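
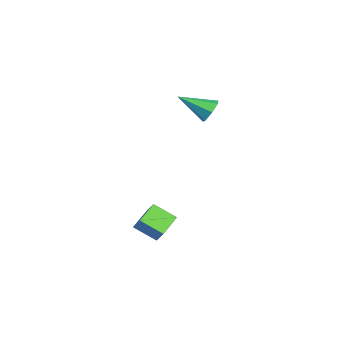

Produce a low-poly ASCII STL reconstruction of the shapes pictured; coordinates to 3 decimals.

solid 
facet normal 0.045 0.873 -0.485
outer loop
vertex 1.191 0.312 2.789
vertex 0.448 0.561 3.168
vertex 1.264 0.674 3.447
endloop
endfacet
facet normal 0.916 -0.385 0.110
outer loop
vertex 1.191 0.312 2.789
vertex 1.264 0.674 3.447
vertex 0.352 -1.281 4.192
endloop
endfacet
facet normal 0.045 0.873 -0.485
outer loop
vertex 1.264 0.674 3.447
vertex 0.448 0.561 3.168
vertex 0.723 0.951 3.895
endloop
endfacet
facet normal 0.637 -0.003 0.771
outer loop
vertex 1.264 0.674 3.447
vertex 0.723 0.951 3.895
vertex 0.352 -1.281 4.192
endloop
endfacet
facet normal 0.046 0.873 -0.486
outer loop
vertex 0.723 0.951 3.895
vertex 0.448 0.561 3.168
vertex -0.025 0.935 3.795
endloop
endfacet
facet normal -0.134 0.153 0.979
outer loop
vertex 0.723 0.951 3.895
vertex -0.025 0.935 3.795
vertex 0.352 -1.281 4.192
endloop
endfacet
facet normal 0.046 0.873 -0.486
outer loop
vertex -0.025 0.935 3.795
vertex 0.448 0.561 3.168
vertex -0.417 0.637 3.222
endloop
endfacet
facet normal -0.816 -0.036 0.577
outer loop
vertex -0.025 0.935 3.795
vertex -0.417 0.637 3.222
vertex 0.352 -1.281 4.192
endloop
endfacet
facet normal 0.046 0.873 -0.486
outer loop
vertex -0.417 0.637 3.222
vertex 0.448 0.561 3.168
vertex -0.157 0.282 2.609
endloop
endfacet
facet normal -0.895 -0.426 -0.133
outer loop
vertex -0.417 0.637 3.222
vertex -0.157 0.282 2.609
vertex 0.352 -1.281 4.192
endloop
endfacet
facet normal 0.046 0.873 -0.486
outer loop
vertex -0.157 0.282 2.609
vertex 0.448 0.561 3.168
vertex 0.558 0.137 2.416
endloop
endfacet
facet normal -0.313 -0.724 -0.615
outer loop
vertex -0.157 0.282 2.609
vertex 0.558 0.137 2.416
vertex 0.352 -1.281 4.192
endloop
endfacet
facet normal 0.045 0.873 -0.486
outer loop
vertex 0.558 0.137 2.416
vertex 0.448 0.561 3.168
vertex 1.191 0.312 2.789
endloop
endfacet
facet normal 0.494 -0.707 -0.507
outer loop
vertex 0.558 0.137 2.416
vertex 1.191 0.312 2.789
vertex 0.352 -1.281 4.192
endloop
endfacet
facet normal -0.389 -0.452 -0.803
outer loop
vertex 4.221 -3.363 -4.117
vertex 2.603 -2.776 -3.663
vertex 4.455 -2.061 -4.963
endloop
endfacet
facet normal 0.909 -0.329 -0.255
outer loop
vertex 4.797 -1.664 -4.257
vertex 4.221 -3.363 -4.117
vertex 4.455 -2.061 -4.963
endloop
endfacet
facet normal -0.389 -0.452 -0.803
outer loop
vertex 4.455 -2.061 -4.963
vertex 2.603 -2.776 -3.663
vertex 2.837 -1.475 -4.509
endloop
endfacet
facet normal 0.149 0.829 -0.539
outer loop
vertex 2.837 -1.475 -4.509
vertex 4.797 -1.664 -4.257
vertex 4.455 -2.061 -4.963
endloop
endfacet
facet normal -0.150 -0.829 0.539
outer loop
vertex 4.221 -3.363 -4.117
vertex 2.945 -2.379 -2.957
vertex 2.603 -2.776 -3.663
endloop
endfacet
facet normal 0.909 -0.329 -0.255
outer loop
vertex 4.563 -2.965 -3.411
vertex 4.221 -3.363 -4.117
vertex 4.797 -1.664 -4.257
endloop
endfacet
facet normal -0.149 -0.829 0.539
outer loop
vertex 4.563 -2.965 -3.411
vertex 2.945 -2.379 -2.957
vertex 4.221 -3.363 -4.117
endloop
endfacet
facet normal -0.909 0.329 0.255
outer loop
vertex 2.603 -2.776 -3.663
vertex 2.945 -2.379 -2.957
vertex 2.837 -1.475 -4.509
endloop
endfacet
facet normal 0.149 0.829 -0.539
outer loop
vertex 3.179 -1.077 -3.803
vertex 4.797 -1.664 -4.257
vertex 2.837 -1.475 -4.509
endloop
endfacet
facet normal -0.909 0.329 0.255
outer loop
vertex 2.837 -1.475 -4.509
vertex 2.945 -2.379 -2.957
vertex 3.179 -1.077 -3.803
endloop
endfacet
facet normal 0.389 0.452 0.803
outer loop
vertex 3.179 -1.077 -3.803
vertex 4.563 -2.965 -3.411
vertex 4.797 -1.664 -4.257
endloop
endfacet
facet normal 0.389 0.452 0.803
outer loop
vertex 2.945 -2.379 -2.957
vertex 4.563 -2.965 -3.411
vertex 3.179 -1.077 -3.803
endloop
endfacet

endsolid


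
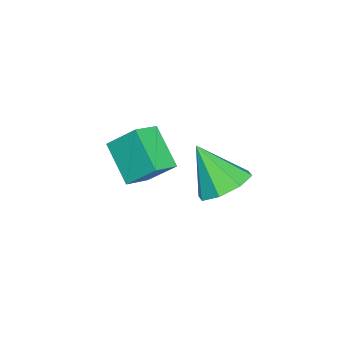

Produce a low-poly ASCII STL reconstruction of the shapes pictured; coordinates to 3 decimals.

solid 
facet normal 0.177 0.584 -0.792
outer loop
vertex -0.424 0.916 2.359
vertex -0.944 0.269 1.766
vertex -1.184 1.092 2.319
endloop
endfacet
facet normal 0.053 0.435 0.899
outer loop
vertex -0.424 0.916 2.359
vertex -1.184 1.092 2.319
vertex -1.276 -0.829 3.254
endloop
endfacet
facet normal 0.177 0.584 -0.792
outer loop
vertex -1.184 1.092 2.319
vertex -0.944 0.269 1.766
vertex -1.803 0.786 1.955
endloop
endfacet
facet normal -0.600 0.373 0.707
outer loop
vertex -1.184 1.092 2.319
vertex -1.803 0.786 1.955
vertex -1.276 -0.829 3.254
endloop
endfacet
facet normal 0.177 0.584 -0.792
outer loop
vertex -1.803 0.786 1.955
vertex -0.944 0.269 1.766
vertex -1.918 0.177 1.48
endloop
endfacet
facet normal -0.949 -0.061 0.309
outer loop
vertex -1.803 0.786 1.955
vertex -1.918 0.177 1.48
vertex -1.276 -0.829 3.254
endloop
endfacet
facet normal 0.177 0.585 -0.791
outer loop
vertex -1.918 0.177 1.48
vertex -0.944 0.269 1.766
vertex -1.463 -0.377 1.172
endloop
endfacet
facet normal -0.788 -0.613 -0.062
outer loop
vertex -1.918 0.177 1.48
vertex -1.463 -0.377 1.172
vertex -1.276 -0.829 3.254
endloop
endfacet
facet normal 0.177 0.585 -0.791
outer loop
vertex -1.463 -0.377 1.172
vertex -0.944 0.269 1.766
vertex -0.704 -0.553 1.212
endloop
endfacet
facet normal -0.212 -0.959 -0.189
outer loop
vertex -1.463 -0.377 1.172
vertex -0.704 -0.553 1.212
vertex -1.276 -0.829 3.254
endloop
endfacet
facet normal 0.177 0.585 -0.791
outer loop
vertex -0.704 -0.553 1.212
vertex -0.944 0.269 1.766
vertex -0.085 -0.247 1.577
endloop
endfacet
facet normal 0.442 -0.897 0.003
outer loop
vertex -0.704 -0.553 1.212
vertex -0.085 -0.247 1.577
vertex -1.276 -0.829 3.254
endloop
endfacet
facet normal 0.177 0.585 -0.792
outer loop
vertex -0.085 -0.247 1.577
vertex -0.944 0.269 1.766
vertex 0.031 0.361 2.052
endloop
endfacet
facet normal 0.790 -0.464 0.400
outer loop
vertex -0.085 -0.247 1.577
vertex 0.031 0.361 2.052
vertex -1.276 -0.829 3.254
endloop
endfacet
facet normal 0.177 0.584 -0.792
outer loop
vertex 0.031 0.361 2.052
vertex -0.944 0.269 1.766
vertex -0.424 0.916 2.359
endloop
endfacet
facet normal 0.629 0.089 0.772
outer loop
vertex 0.031 0.361 2.052
vertex -0.424 0.916 2.359
vertex -1.276 -0.829 3.254
endloop
endfacet
facet normal -0.835 0.391 -0.386
outer loop
vertex -3.593 -2.949 1.886
vertex -2.609 -1.906 0.814
vertex -3.606 -3.996 0.854
endloop
endfacet
facet normal -0.550 -0.583 0.598
outer loop
vertex -2.671 -4.434 1.286
vertex -3.593 -2.949 1.886
vertex -3.606 -3.996 0.854
endloop
endfacet
facet normal -0.836 0.391 -0.385
outer loop
vertex -3.606 -3.996 0.854
vertex -2.609 -1.906 0.814
vertex -2.623 -2.952 -0.218
endloop
endfacet
facet normal -0.009 -0.712 -0.702
outer loop
vertex -2.623 -2.952 -0.218
vertex -2.671 -4.434 1.286
vertex -3.606 -3.996 0.854
endloop
endfacet
facet normal 0.009 0.712 0.702
outer loop
vertex -3.593 -2.949 1.886
vertex -1.674 -2.344 1.246
vertex -2.609 -1.906 0.814
endloop
endfacet
facet normal -0.550 -0.583 0.598
outer loop
vertex -2.657 -3.388 2.318
vertex -3.593 -2.949 1.886
vertex -2.671 -4.434 1.286
endloop
endfacet
facet normal 0.010 0.712 0.702
outer loop
vertex -2.657 -3.388 2.318
vertex -1.674 -2.344 1.246
vertex -3.593 -2.949 1.886
endloop
endfacet
facet normal 0.550 0.583 -0.598
outer loop
vertex -2.609 -1.906 0.814
vertex -1.674 -2.344 1.246
vertex -2.623 -2.952 -0.218
endloop
endfacet
facet normal -0.010 -0.712 -0.702
outer loop
vertex -1.687 -3.391 0.214
vertex -2.671 -4.434 1.286
vertex -2.623 -2.952 -0.218
endloop
endfacet
facet normal 0.550 0.583 -0.598
outer loop
vertex -2.623 -2.952 -0.218
vertex -1.674 -2.344 1.246
vertex -1.687 -3.391 0.214
endloop
endfacet
facet normal 0.835 -0.392 0.386
outer loop
vertex -1.687 -3.391 0.214
vertex -2.657 -3.388 2.318
vertex -2.671 -4.434 1.286
endloop
endfacet
facet normal 0.836 -0.391 0.386
outer loop
vertex -1.674 -2.344 1.246
vertex -2.657 -3.388 2.318
vertex -1.687 -3.391 0.214
endloop
endfacet

endsolid


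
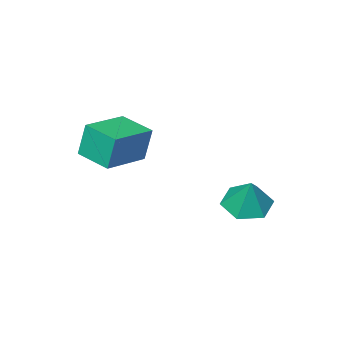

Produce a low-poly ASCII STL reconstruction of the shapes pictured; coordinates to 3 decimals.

solid 
facet normal -0.205 -0.387 -0.899
outer loop
vertex -1.86 1.719 -1.197
vertex -2.677 1.281 -0.822
vertex -2.735 2.203 -1.206
endloop
endfacet
facet normal 0.483 0.874 0.059
outer loop
vertex -1.86 1.719 -1.197
vertex -2.735 2.203 -1.206
vertex -2.363 1.879 0.562
endloop
endfacet
facet normal -0.204 -0.387 -0.899
outer loop
vertex -2.735 2.203 -1.206
vertex -2.677 1.281 -0.822
vertex -3.553 1.765 -0.832
endloop
endfacet
facet normal -0.370 0.897 0.242
outer loop
vertex -2.735 2.203 -1.206
vertex -3.553 1.765 -0.832
vertex -2.363 1.879 0.562
endloop
endfacet
facet normal -0.204 -0.388 -0.899
outer loop
vertex -3.553 1.765 -0.832
vertex -2.677 1.281 -0.822
vertex -3.494 0.843 -0.447
endloop
endfacet
facet normal -0.752 0.213 0.624
outer loop
vertex -3.553 1.765 -0.832
vertex -3.494 0.843 -0.447
vertex -2.363 1.879 0.562
endloop
endfacet
facet normal -0.205 -0.388 -0.899
outer loop
vertex -3.494 0.843 -0.447
vertex -2.677 1.281 -0.822
vertex -2.619 0.36 -0.438
endloop
endfacet
facet normal -0.281 -0.494 0.823
outer loop
vertex -3.494 0.843 -0.447
vertex -2.619 0.36 -0.438
vertex -2.363 1.879 0.562
endloop
endfacet
facet normal -0.204 -0.388 -0.899
outer loop
vertex -2.619 0.36 -0.438
vertex -2.677 1.281 -0.822
vertex -1.802 0.798 -0.812
endloop
endfacet
facet normal 0.570 -0.517 0.639
outer loop
vertex -2.619 0.36 -0.438
vertex -1.802 0.798 -0.812
vertex -2.363 1.879 0.562
endloop
endfacet
facet normal -0.204 -0.388 -0.899
outer loop
vertex -1.802 0.798 -0.812
vertex -2.677 1.281 -0.822
vertex -1.86 1.719 -1.197
endloop
endfacet
facet normal 0.952 0.167 0.257
outer loop
vertex -1.802 0.798 -0.812
vertex -1.86 1.719 -1.197
vertex -2.363 1.879 0.562
endloop
endfacet
facet normal -0.973 -0.189 -0.132
outer loop
vertex -0.741 -3.722 2.227
vertex -1.004 -2.211 2.0
vertex -0.503 -3.904 0.737
endloop
endfacet
facet normal 0.170 -0.975 0.146
outer loop
vertex 1.424 -3.529 1.0
vertex -0.741 -3.722 2.227
vertex -0.503 -3.904 0.737
endloop
endfacet
facet normal -0.973 -0.189 -0.133
outer loop
vertex -0.503 -3.904 0.737
vertex -1.004 -2.211 2.0
vertex -0.765 -2.393 0.51
endloop
endfacet
facet normal 0.157 -0.120 -0.980
outer loop
vertex -0.765 -2.393 0.51
vertex 1.424 -3.529 1.0
vertex -0.503 -3.904 0.737
endloop
endfacet
facet normal -0.157 0.120 0.980
outer loop
vertex -0.741 -3.722 2.227
vertex 0.923 -1.836 2.263
vertex -1.004 -2.211 2.0
endloop
endfacet
facet normal 0.170 -0.975 0.146
outer loop
vertex 1.185 -3.347 2.49
vertex -0.741 -3.722 2.227
vertex 1.424 -3.529 1.0
endloop
endfacet
facet normal -0.157 0.120 0.980
outer loop
vertex 1.185 -3.347 2.49
vertex 0.923 -1.836 2.263
vertex -0.741 -3.722 2.227
endloop
endfacet
facet normal -0.170 0.975 -0.146
outer loop
vertex -1.004 -2.211 2.0
vertex 0.923 -1.836 2.263
vertex -0.765 -2.393 0.51
endloop
endfacet
facet normal 0.157 -0.120 -0.980
outer loop
vertex 1.161 -2.018 0.773
vertex 1.424 -3.529 1.0
vertex -0.765 -2.393 0.51
endloop
endfacet
facet normal -0.170 0.975 -0.146
outer loop
vertex -0.765 -2.393 0.51
vertex 0.923 -1.836 2.263
vertex 1.161 -2.018 0.773
endloop
endfacet
facet normal 0.973 0.189 0.133
outer loop
vertex 1.161 -2.018 0.773
vertex 1.185 -3.347 2.49
vertex 1.424 -3.529 1.0
endloop
endfacet
facet normal 0.973 0.189 0.132
outer loop
vertex 0.923 -1.836 2.263
vertex 1.185 -3.347 2.49
vertex 1.161 -2.018 0.773
endloop
endfacet

endsolid


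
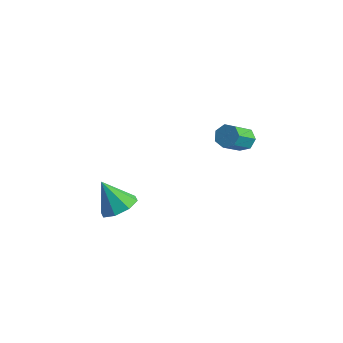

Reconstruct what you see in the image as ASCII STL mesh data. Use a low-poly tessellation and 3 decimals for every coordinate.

solid 
facet normal 0.047 0.772 -0.634
outer loop
vertex 3.976 2.823 3.261
vertex 3.396 3.043 3.486
vertex 4.003 3.185 3.704
endloop
endfacet
facet normal 0.998 -0.066 -0.007
outer loop
vertex 3.976 2.823 3.261
vertex 4.003 3.185 3.704
vertex 3.904 1.617 4.248
endloop
endfacet
facet normal 0.998 -0.065 -0.006
outer loop
vertex 3.904 1.617 4.248
vertex 4.003 3.185 3.704
vertex 3.93 1.979 4.691
endloop
endfacet
facet normal -0.046 -0.772 0.634
outer loop
vertex 3.904 1.617 4.248
vertex 3.93 1.979 4.691
vertex 3.324 1.837 4.474
endloop
endfacet
facet normal 0.046 0.774 -0.632
outer loop
vertex 4.003 3.185 3.704
vertex 3.396 3.043 3.486
vertex 3.573 3.439 3.984
endloop
endfacet
facet normal 0.659 0.452 0.601
outer loop
vertex 4.003 3.185 3.704
vertex 3.573 3.439 3.984
vertex 3.93 1.979 4.691
endloop
endfacet
facet normal 0.659 0.452 0.601
outer loop
vertex 3.93 1.979 4.691
vertex 3.573 3.439 3.984
vertex 3.5 2.234 4.971
endloop
endfacet
facet normal -0.046 -0.773 0.633
outer loop
vertex 3.93 1.979 4.691
vertex 3.5 2.234 4.971
vertex 3.324 1.837 4.474
endloop
endfacet
facet normal 0.046 0.774 -0.632
outer loop
vertex 3.573 3.439 3.984
vertex 3.396 3.043 3.486
vertex 3.01 3.395 3.889
endloop
endfacet
facet normal -0.177 0.630 0.756
outer loop
vertex 3.573 3.439 3.984
vertex 3.01 3.395 3.889
vertex 3.5 2.234 4.971
endloop
endfacet
facet normal -0.177 0.630 0.756
outer loop
vertex 3.5 2.234 4.971
vertex 3.01 3.395 3.889
vertex 2.937 2.19 4.876
endloop
endfacet
facet normal -0.047 -0.772 0.633
outer loop
vertex 3.5 2.234 4.971
vertex 2.937 2.19 4.876
vertex 3.324 1.837 4.474
endloop
endfacet
facet normal 0.046 0.774 -0.632
outer loop
vertex 3.01 3.395 3.889
vertex 3.396 3.043 3.486
vertex 2.738 3.086 3.491
endloop
endfacet
facet normal -0.879 0.333 0.342
outer loop
vertex 3.01 3.395 3.889
vertex 2.738 3.086 3.491
vertex 2.937 2.19 4.876
endloop
endfacet
facet normal -0.879 0.333 0.342
outer loop
vertex 2.937 2.19 4.876
vertex 2.738 3.086 3.491
vertex 2.665 1.88 4.478
endloop
endfacet
facet normal -0.047 -0.772 0.633
outer loop
vertex 2.937 2.19 4.876
vertex 2.665 1.88 4.478
vertex 3.324 1.837 4.474
endloop
endfacet
facet normal 0.046 0.773 -0.633
outer loop
vertex 2.738 3.086 3.491
vertex 3.396 3.043 3.486
vertex 2.962 2.744 3.09
endloop
endfacet
facet normal -0.919 -0.215 -0.330
outer loop
vertex 2.738 3.086 3.491
vertex 2.962 2.744 3.09
vertex 2.665 1.88 4.478
endloop
endfacet
facet normal -0.919 -0.215 -0.330
outer loop
vertex 2.665 1.88 4.478
vertex 2.962 2.744 3.09
vertex 2.889 1.538 4.077
endloop
endfacet
facet normal -0.047 -0.773 0.633
outer loop
vertex 2.665 1.88 4.478
vertex 2.889 1.538 4.077
vertex 3.324 1.837 4.474
endloop
endfacet
facet normal 0.046 0.773 -0.633
outer loop
vertex 2.962 2.744 3.09
vertex 3.396 3.043 3.486
vertex 3.513 2.627 2.987
endloop
endfacet
facet normal -0.268 -0.600 -0.753
outer loop
vertex 2.962 2.744 3.09
vertex 3.513 2.627 2.987
vertex 2.889 1.538 4.077
endloop
endfacet
facet normal -0.268 -0.600 -0.753
outer loop
vertex 2.889 1.538 4.077
vertex 3.513 2.627 2.987
vertex 3.44 1.421 3.974
endloop
endfacet
facet normal -0.046 -0.773 0.633
outer loop
vertex 2.889 1.538 4.077
vertex 3.44 1.421 3.974
vertex 3.324 1.837 4.474
endloop
endfacet
facet normal 0.048 0.773 -0.633
outer loop
vertex 3.513 2.627 2.987
vertex 3.396 3.043 3.486
vertex 3.976 2.823 3.261
endloop
endfacet
facet normal 0.586 -0.534 -0.609
outer loop
vertex 3.513 2.627 2.987
vertex 3.976 2.823 3.261
vertex 3.44 1.421 3.974
endloop
endfacet
facet normal 0.586 -0.534 -0.610
outer loop
vertex 3.44 1.421 3.974
vertex 3.976 2.823 3.261
vertex 3.904 1.617 4.248
endloop
endfacet
facet normal -0.047 -0.773 0.632
outer loop
vertex 3.44 1.421 3.974
vertex 3.904 1.617 4.248
vertex 3.324 1.837 4.474
endloop
endfacet
facet normal 0.535 0.093 -0.840
outer loop
vertex 1.942 -3.518 2.181
vertex 1.149 -3.263 1.704
vertex 1.83 -2.791 2.19
endloop
endfacet
facet normal 0.486 0.064 0.872
outer loop
vertex 1.942 -3.518 2.181
vertex 1.83 -2.791 2.19
vertex 0.251 -3.417 3.116
endloop
endfacet
facet normal 0.535 0.093 -0.840
outer loop
vertex 1.83 -2.791 2.19
vertex 1.149 -3.263 1.704
vertex 1.319 -2.341 1.914
endloop
endfacet
facet normal 0.175 0.651 0.738
outer loop
vertex 1.83 -2.791 2.19
vertex 1.319 -2.341 1.914
vertex 0.251 -3.417 3.116
endloop
endfacet
facet normal 0.535 0.092 -0.839
outer loop
vertex 1.319 -2.341 1.914
vertex 1.149 -3.263 1.704
vertex 0.709 -2.431 1.515
endloop
endfacet
facet normal -0.385 0.831 0.402
outer loop
vertex 1.319 -2.341 1.914
vertex 0.709 -2.431 1.515
vertex 0.251 -3.417 3.116
endloop
endfacet
facet normal 0.535 0.092 -0.840
outer loop
vertex 0.709 -2.431 1.515
vertex 1.149 -3.263 1.704
vertex 0.356 -3.008 1.227
endloop
endfacet
facet normal -0.865 0.499 0.060
outer loop
vertex 0.709 -2.431 1.515
vertex 0.356 -3.008 1.227
vertex 0.251 -3.417 3.116
endloop
endfacet
facet normal 0.535 0.092 -0.840
outer loop
vertex 0.356 -3.008 1.227
vertex 1.149 -3.263 1.704
vertex 0.468 -3.734 1.219
endloop
endfacet
facet normal -0.985 -0.151 -0.087
outer loop
vertex 0.356 -3.008 1.227
vertex 0.468 -3.734 1.219
vertex 0.251 -3.417 3.116
endloop
endfacet
facet normal 0.535 0.092 -0.840
outer loop
vertex 0.468 -3.734 1.219
vertex 1.149 -3.263 1.704
vertex 0.979 -4.184 1.495
endloop
endfacet
facet normal -0.674 -0.737 0.046
outer loop
vertex 0.468 -3.734 1.219
vertex 0.979 -4.184 1.495
vertex 0.251 -3.417 3.116
endloop
endfacet
facet normal 0.535 0.092 -0.840
outer loop
vertex 0.979 -4.184 1.495
vertex 1.149 -3.263 1.704
vertex 1.59 -4.094 1.894
endloop
endfacet
facet normal -0.115 -0.917 0.382
outer loop
vertex 0.979 -4.184 1.495
vertex 1.59 -4.094 1.894
vertex 0.251 -3.417 3.116
endloop
endfacet
facet normal 0.535 0.092 -0.840
outer loop
vertex 1.59 -4.094 1.894
vertex 1.149 -3.263 1.704
vertex 1.942 -3.518 2.181
endloop
endfacet
facet normal 0.366 -0.584 0.724
outer loop
vertex 1.59 -4.094 1.894
vertex 1.942 -3.518 2.181
vertex 0.251 -3.417 3.116
endloop
endfacet

endsolid


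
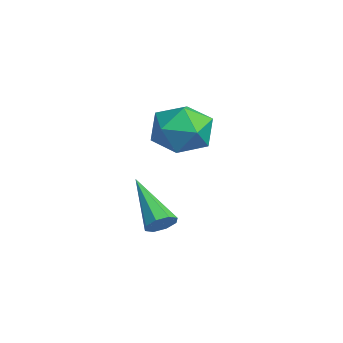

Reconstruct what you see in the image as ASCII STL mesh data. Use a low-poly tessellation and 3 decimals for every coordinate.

solid 
facet normal 0.756 0.227 -0.614
outer loop
vertex 2.175 2.612 -0.253
vertex 1.87 2.426 -0.697
vertex 1.934 2.927 -0.433
endloop
endfacet
facet normal 0.163 0.580 0.798
outer loop
vertex 2.175 2.612 -0.253
vertex 1.934 2.927 -0.433
vertex 0.23 1.934 0.637
endloop
endfacet
facet normal 0.756 0.227 -0.614
outer loop
vertex 1.934 2.927 -0.433
vertex 1.87 2.426 -0.697
vertex 1.655 2.949 -0.768
endloop
endfacet
facet normal -0.317 0.892 0.323
outer loop
vertex 1.934 2.927 -0.433
vertex 1.655 2.949 -0.768
vertex 0.23 1.934 0.637
endloop
endfacet
facet normal 0.755 0.227 -0.615
outer loop
vertex 1.655 2.949 -0.768
vertex 1.87 2.426 -0.697
vertex 1.502 2.665 -1.061
endloop
endfacet
facet normal -0.716 0.650 -0.256
outer loop
vertex 1.655 2.949 -0.768
vertex 1.502 2.665 -1.061
vertex 0.23 1.934 0.637
endloop
endfacet
facet normal 0.755 0.226 -0.615
outer loop
vertex 1.502 2.665 -1.061
vertex 1.87 2.426 -0.697
vertex 1.564 2.24 -1.141
endloop
endfacet
facet normal -0.800 -0.004 -0.601
outer loop
vertex 1.502 2.665 -1.061
vertex 1.564 2.24 -1.141
vertex 0.23 1.934 0.637
endloop
endfacet
facet normal 0.754 0.228 -0.615
outer loop
vertex 1.564 2.24 -1.141
vertex 1.87 2.426 -0.697
vertex 1.806 1.925 -0.961
endloop
endfacet
facet normal -0.518 -0.688 -0.507
outer loop
vertex 1.564 2.24 -1.141
vertex 1.806 1.925 -0.961
vertex 0.23 1.934 0.637
endloop
endfacet
facet normal 0.756 0.227 -0.614
outer loop
vertex 1.806 1.925 -0.961
vertex 1.87 2.426 -0.697
vertex 2.085 1.903 -0.626
endloop
endfacet
facet normal -0.039 -0.999 -0.033
outer loop
vertex 1.806 1.925 -0.961
vertex 2.085 1.903 -0.626
vertex 0.23 1.934 0.637
endloop
endfacet
facet normal 0.755 0.227 -0.615
outer loop
vertex 2.085 1.903 -0.626
vertex 1.87 2.426 -0.697
vertex 2.238 2.187 -0.333
endloop
endfacet
facet normal 0.359 -0.757 0.546
outer loop
vertex 2.085 1.903 -0.626
vertex 2.238 2.187 -0.333
vertex 0.23 1.934 0.637
endloop
endfacet
facet normal 0.755 0.228 -0.614
outer loop
vertex 2.238 2.187 -0.333
vertex 1.87 2.426 -0.697
vertex 2.175 2.612 -0.253
endloop
endfacet
facet normal 0.443 -0.102 0.891
outer loop
vertex 2.238 2.187 -0.333
vertex 2.175 2.612 -0.253
vertex 0.23 1.934 0.637
endloop
endfacet
facet normal -0.108 0.502 0.858
outer loop
vertex 1.342 4.167 3.508
vertex 0.454 3.543 3.761
vertex 1.471 3.219 4.079
endloop
endfacet
facet normal 0.578 0.477 0.662
outer loop
vertex 1.342 4.167 3.508
vertex 1.471 3.219 4.079
vertex 2.187 3.481 3.265
endloop
endfacet
facet normal 0.633 0.774 0.015
outer loop
vertex 1.342 4.167 3.508
vertex 2.187 3.481 3.265
vertex 1.611 3.968 2.444
endloop
endfacet
facet normal -0.019 0.982 -0.188
outer loop
vertex 1.342 4.167 3.508
vertex 1.611 3.968 2.444
vertex 0.54 4.006 2.751
endloop
endfacet
facet normal -0.477 0.814 0.332
outer loop
vertex 1.342 4.167 3.508
vertex 0.54 4.006 2.751
vertex 0.454 3.543 3.761
endloop
endfacet
facet normal 0.767 -0.208 0.607
outer loop
vertex 2.187 3.481 3.265
vertex 1.471 3.219 4.079
vertex 1.82 2.434 3.369
endloop
endfacet
facet normal -0.342 -0.168 0.924
outer loop
vertex 1.471 3.219 4.079
vertex 0.454 3.543 3.761
vertex 0.749 2.472 3.676
endloop
endfacet
facet normal -0.939 0.336 0.074
outer loop
vertex 0.454 3.543 3.761
vertex 0.54 4.006 2.751
vertex 0.173 2.959 2.855
endloop
endfacet
facet normal -0.199 0.607 -0.769
outer loop
vertex 0.54 4.006 2.751
vertex 1.611 3.968 2.444
vertex 0.889 3.221 2.041
endloop
endfacet
facet normal 0.856 0.271 -0.440
outer loop
vertex 1.611 3.968 2.444
vertex 2.187 3.481 3.265
vertex 1.906 2.897 2.359
endloop
endfacet
facet normal 0.019 -0.982 0.188
outer loop
vertex 1.018 2.273 2.612
vertex 1.82 2.434 3.369
vertex 0.749 2.472 3.676
endloop
endfacet
facet normal -0.633 -0.774 -0.015
outer loop
vertex 1.018 2.273 2.612
vertex 0.749 2.472 3.676
vertex 0.173 2.959 2.855
endloop
endfacet
facet normal -0.578 -0.477 -0.662
outer loop
vertex 1.018 2.273 2.612
vertex 0.173 2.959 2.855
vertex 0.889 3.221 2.041
endloop
endfacet
facet normal 0.108 -0.502 -0.858
outer loop
vertex 1.018 2.273 2.612
vertex 0.889 3.221 2.041
vertex 1.906 2.897 2.359
endloop
endfacet
facet normal 0.477 -0.814 -0.332
outer loop
vertex 1.018 2.273 2.612
vertex 1.906 2.897 2.359
vertex 1.82 2.434 3.369
endloop
endfacet
facet normal 0.199 -0.607 0.769
outer loop
vertex 0.749 2.472 3.676
vertex 1.82 2.434 3.369
vertex 1.471 3.219 4.079
endloop
endfacet
facet normal -0.856 -0.271 0.440
outer loop
vertex 0.173 2.959 2.855
vertex 0.749 2.472 3.676
vertex 0.454 3.543 3.761
endloop
endfacet
facet normal -0.767 0.208 -0.607
outer loop
vertex 0.889 3.221 2.041
vertex 0.173 2.959 2.855
vertex 0.54 4.006 2.751
endloop
endfacet
facet normal 0.342 0.168 -0.924
outer loop
vertex 1.906 2.897 2.359
vertex 0.889 3.221 2.041
vertex 1.611 3.968 2.444
endloop
endfacet
facet normal 0.939 -0.336 -0.074
outer loop
vertex 1.82 2.434 3.369
vertex 1.906 2.897 2.359
vertex 2.187 3.481 3.265
endloop
endfacet

endsolid


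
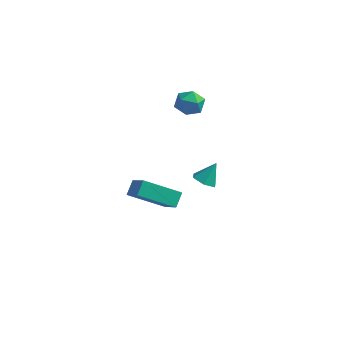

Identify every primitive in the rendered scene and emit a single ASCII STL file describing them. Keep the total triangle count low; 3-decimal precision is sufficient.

solid 
facet normal -0.330 0.854 -0.403
outer loop
vertex -3.654 3.848 2.299
vertex -4.438 3.614 2.445
vertex -4.02 4.046 3.018
endloop
endfacet
facet normal 0.311 0.945 -0.102
outer loop
vertex -3.654 3.848 2.299
vertex -4.02 4.046 3.018
vertex -3.231 3.786 3.011
endloop
endfacet
facet normal 0.766 0.492 -0.412
outer loop
vertex -3.654 3.848 2.299
vertex -3.231 3.786 3.011
vertex -3.161 3.193 2.433
endloop
endfacet
facet normal 0.407 0.121 -0.905
outer loop
vertex -3.654 3.848 2.299
vertex -3.161 3.193 2.433
vertex -3.907 3.087 2.083
endloop
endfacet
facet normal -0.270 0.345 -0.899
outer loop
vertex -3.654 3.848 2.299
vertex -3.907 3.087 2.083
vertex -4.438 3.614 2.445
endloop
endfacet
facet normal 0.258 0.767 0.587
outer loop
vertex -3.231 3.786 3.011
vertex -4.02 4.046 3.018
vertex -3.753 3.513 3.597
endloop
endfacet
facet normal -0.778 0.620 0.101
outer loop
vertex -4.02 4.046 3.018
vertex -4.438 3.614 2.445
vertex -4.499 3.407 3.247
endloop
endfacet
facet normal -0.682 -0.204 -0.702
outer loop
vertex -4.438 3.614 2.445
vertex -3.907 3.087 2.083
vertex -4.429 2.814 2.669
endloop
endfacet
facet normal 0.415 -0.566 -0.712
outer loop
vertex -3.907 3.087 2.083
vertex -3.161 3.193 2.433
vertex -3.64 2.554 2.662
endloop
endfacet
facet normal 0.996 0.035 0.085
outer loop
vertex -3.161 3.193 2.433
vertex -3.231 3.786 3.011
vertex -3.222 2.986 3.235
endloop
endfacet
facet normal -0.407 -0.121 0.905
outer loop
vertex -4.006 2.752 3.381
vertex -3.753 3.513 3.597
vertex -4.499 3.407 3.247
endloop
endfacet
facet normal -0.766 -0.492 0.412
outer loop
vertex -4.006 2.752 3.381
vertex -4.499 3.407 3.247
vertex -4.429 2.814 2.669
endloop
endfacet
facet normal -0.311 -0.945 0.102
outer loop
vertex -4.006 2.752 3.381
vertex -4.429 2.814 2.669
vertex -3.64 2.554 2.662
endloop
endfacet
facet normal 0.330 -0.854 0.403
outer loop
vertex -4.006 2.752 3.381
vertex -3.64 2.554 2.662
vertex -3.222 2.986 3.235
endloop
endfacet
facet normal 0.270 -0.345 0.899
outer loop
vertex -4.006 2.752 3.381
vertex -3.222 2.986 3.235
vertex -3.753 3.513 3.597
endloop
endfacet
facet normal -0.415 0.566 0.712
outer loop
vertex -4.499 3.407 3.247
vertex -3.753 3.513 3.597
vertex -4.02 4.046 3.018
endloop
endfacet
facet normal -0.996 -0.035 -0.085
outer loop
vertex -4.429 2.814 2.669
vertex -4.499 3.407 3.247
vertex -4.438 3.614 2.445
endloop
endfacet
facet normal -0.258 -0.767 -0.587
outer loop
vertex -3.64 2.554 2.662
vertex -4.429 2.814 2.669
vertex -3.907 3.087 2.083
endloop
endfacet
facet normal 0.778 -0.620 -0.101
outer loop
vertex -3.222 2.986 3.235
vertex -3.64 2.554 2.662
vertex -3.161 3.193 2.433
endloop
endfacet
facet normal 0.682 0.204 0.702
outer loop
vertex -3.753 3.513 3.597
vertex -3.222 2.986 3.235
vertex -3.231 3.786 3.011
endloop
endfacet
facet normal -0.281 -0.484 -0.829
outer loop
vertex -1.786 2.087 -1.905
vertex -2.454 2.25 -1.774
vertex -2.059 2.68 -2.159
endloop
endfacet
facet normal 0.911 0.411 -0.019
outer loop
vertex -1.786 2.087 -1.905
vertex -2.059 2.68 -2.159
vertex -2.106 2.85 -0.746
endloop
endfacet
facet normal -0.280 -0.485 -0.829
outer loop
vertex -2.059 2.68 -2.159
vertex -2.454 2.25 -1.774
vertex -2.727 2.842 -2.028
endloop
endfacet
facet normal 0.214 0.971 -0.110
outer loop
vertex -2.059 2.68 -2.159
vertex -2.727 2.842 -2.028
vertex -2.106 2.85 -0.746
endloop
endfacet
facet normal -0.281 -0.485 -0.828
outer loop
vertex -2.727 2.842 -2.028
vertex -2.454 2.25 -1.774
vertex -3.122 2.412 -1.642
endloop
endfacet
facet normal -0.574 0.772 0.273
outer loop
vertex -2.727 2.842 -2.028
vertex -3.122 2.412 -1.642
vertex -2.106 2.85 -0.746
endloop
endfacet
facet normal -0.281 -0.485 -0.828
outer loop
vertex -3.122 2.412 -1.642
vertex -2.454 2.25 -1.774
vertex -2.85 1.82 -1.388
endloop
endfacet
facet normal -0.665 0.015 0.747
outer loop
vertex -3.122 2.412 -1.642
vertex -2.85 1.82 -1.388
vertex -2.106 2.85 -0.746
endloop
endfacet
facet normal -0.282 -0.484 -0.828
outer loop
vertex -2.85 1.82 -1.388
vertex -2.454 2.25 -1.774
vertex -2.182 1.657 -1.52
endloop
endfacet
facet normal 0.032 -0.545 0.838
outer loop
vertex -2.85 1.82 -1.388
vertex -2.182 1.657 -1.52
vertex -2.106 2.85 -0.746
endloop
endfacet
facet normal -0.281 -0.484 -0.829
outer loop
vertex -2.182 1.657 -1.52
vertex -2.454 2.25 -1.774
vertex -1.786 2.087 -1.905
endloop
endfacet
facet normal 0.820 -0.348 0.455
outer loop
vertex -2.182 1.657 -1.52
vertex -1.786 2.087 -1.905
vertex -2.106 2.85 -0.746
endloop
endfacet
facet normal -0.762 -0.444 0.471
outer loop
vertex -2.771 -3.258 2.226
vertex -3.733 -2.555 1.331
vertex -2.733 -3.913 1.67
endloop
endfacet
facet normal 0.645 -0.472 0.601
outer loop
vertex -1.207 -3.025 0.729
vertex -2.771 -3.258 2.226
vertex -2.733 -3.913 1.67
endloop
endfacet
facet normal -0.763 -0.444 0.470
outer loop
vertex -2.733 -3.913 1.67
vertex -3.733 -2.555 1.331
vertex -3.694 -3.21 0.775
endloop
endfacet
facet normal 0.045 -0.762 -0.646
outer loop
vertex -3.694 -3.21 0.775
vertex -1.207 -3.025 0.729
vertex -2.733 -3.913 1.67
endloop
endfacet
facet normal -0.045 0.762 0.646
outer loop
vertex -2.771 -3.258 2.226
vertex -2.207 -1.667 0.39
vertex -3.733 -2.555 1.331
endloop
endfacet
facet normal 0.645 -0.472 0.601
outer loop
vertex -1.246 -2.37 1.285
vertex -2.771 -3.258 2.226
vertex -1.207 -3.025 0.729
endloop
endfacet
facet normal -0.045 0.762 0.646
outer loop
vertex -1.246 -2.37 1.285
vertex -2.207 -1.667 0.39
vertex -2.771 -3.258 2.226
endloop
endfacet
facet normal -0.645 0.472 -0.601
outer loop
vertex -3.733 -2.555 1.331
vertex -2.207 -1.667 0.39
vertex -3.694 -3.21 0.775
endloop
endfacet
facet normal 0.045 -0.762 -0.646
outer loop
vertex -2.169 -2.322 -0.166
vertex -1.207 -3.025 0.729
vertex -3.694 -3.21 0.775
endloop
endfacet
facet normal -0.645 0.472 -0.600
outer loop
vertex -3.694 -3.21 0.775
vertex -2.207 -1.667 0.39
vertex -2.169 -2.322 -0.166
endloop
endfacet
facet normal 0.762 0.445 -0.470
outer loop
vertex -2.169 -2.322 -0.166
vertex -1.246 -2.37 1.285
vertex -1.207 -3.025 0.729
endloop
endfacet
facet normal 0.763 0.444 -0.471
outer loop
vertex -2.207 -1.667 0.39
vertex -1.246 -2.37 1.285
vertex -2.169 -2.322 -0.166
endloop
endfacet

endsolid


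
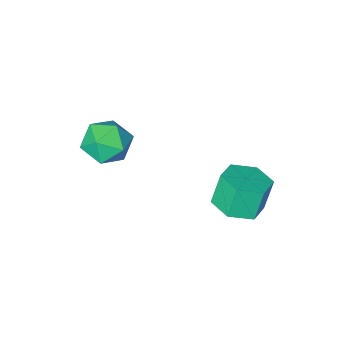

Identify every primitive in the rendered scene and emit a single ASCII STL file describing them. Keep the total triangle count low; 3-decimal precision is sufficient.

solid 
facet normal -0.621 0.565 0.544
outer loop
vertex 3.769 0.893 -2.697
vertex 2.991 0.232 -2.899
vertex 3.593 0.088 -2.062
endloop
endfacet
facet normal 0.047 0.612 0.789
outer loop
vertex 3.769 0.893 -2.697
vertex 3.593 0.088 -2.062
vertex 4.569 0.344 -2.319
endloop
endfacet
facet normal 0.461 0.849 0.258
outer loop
vertex 3.769 0.893 -2.697
vertex 4.569 0.344 -2.319
vertex 4.57 0.646 -3.315
endloop
endfacet
facet normal 0.049 0.948 -0.316
outer loop
vertex 3.769 0.893 -2.697
vertex 4.57 0.646 -3.315
vertex 3.595 0.577 -3.673
endloop
endfacet
facet normal -0.620 0.772 -0.140
outer loop
vertex 3.769 0.893 -2.697
vertex 3.595 0.577 -3.673
vertex 2.991 0.232 -2.899
endloop
endfacet
facet normal 0.265 -0.044 0.963
outer loop
vertex 4.569 0.344 -2.319
vertex 3.593 0.088 -2.062
vertex 4.285 -0.657 -2.287
endloop
endfacet
facet normal -0.816 -0.122 0.566
outer loop
vertex 3.593 0.088 -2.062
vertex 2.991 0.232 -2.899
vertex 3.31 -0.726 -2.645
endloop
endfacet
facet normal -0.814 0.214 -0.540
outer loop
vertex 2.991 0.232 -2.899
vertex 3.595 0.577 -3.673
vertex 3.311 -0.424 -3.641
endloop
endfacet
facet normal 0.268 0.498 -0.825
outer loop
vertex 3.595 0.577 -3.673
vertex 4.57 0.646 -3.315
vertex 4.287 -0.168 -3.898
endloop
endfacet
facet normal 0.935 0.339 0.104
outer loop
vertex 4.57 0.646 -3.315
vertex 4.569 0.344 -2.319
vertex 4.889 -0.312 -3.061
endloop
endfacet
facet normal -0.049 -0.948 0.316
outer loop
vertex 4.111 -0.973 -3.263
vertex 4.285 -0.657 -2.287
vertex 3.31 -0.726 -2.645
endloop
endfacet
facet normal -0.461 -0.849 -0.258
outer loop
vertex 4.111 -0.973 -3.263
vertex 3.31 -0.726 -2.645
vertex 3.311 -0.424 -3.641
endloop
endfacet
facet normal -0.047 -0.612 -0.789
outer loop
vertex 4.111 -0.973 -3.263
vertex 3.311 -0.424 -3.641
vertex 4.287 -0.168 -3.898
endloop
endfacet
facet normal 0.621 -0.565 -0.544
outer loop
vertex 4.111 -0.973 -3.263
vertex 4.287 -0.168 -3.898
vertex 4.889 -0.312 -3.061
endloop
endfacet
facet normal 0.620 -0.772 0.140
outer loop
vertex 4.111 -0.973 -3.263
vertex 4.889 -0.312 -3.061
vertex 4.285 -0.657 -2.287
endloop
endfacet
facet normal -0.268 -0.498 0.825
outer loop
vertex 3.31 -0.726 -2.645
vertex 4.285 -0.657 -2.287
vertex 3.593 0.088 -2.062
endloop
endfacet
facet normal -0.935 -0.339 -0.104
outer loop
vertex 3.311 -0.424 -3.641
vertex 3.31 -0.726 -2.645
vertex 2.991 0.232 -2.899
endloop
endfacet
facet normal -0.265 0.044 -0.963
outer loop
vertex 4.287 -0.168 -3.898
vertex 3.311 -0.424 -3.641
vertex 3.595 0.577 -3.673
endloop
endfacet
facet normal 0.816 0.122 -0.566
outer loop
vertex 4.889 -0.312 -3.061
vertex 4.287 -0.168 -3.898
vertex 4.57 0.646 -3.315
endloop
endfacet
facet normal 0.814 -0.214 0.540
outer loop
vertex 4.285 -0.657 -2.287
vertex 4.889 -0.312 -3.061
vertex 4.569 0.344 -2.319
endloop
endfacet
facet normal 0.311 0.058 -0.949
outer loop
vertex 1.76 3.586 -4.388
vertex 0.913 4.01 -4.64
vertex 1.672 4.561 -4.357
endloop
endfacet
facet normal 0.946 0.075 0.315
outer loop
vertex 1.76 3.586 -4.388
vertex 1.672 4.561 -4.357
vertex 1.334 3.507 -3.088
endloop
endfacet
facet normal 0.946 0.076 0.315
outer loop
vertex 1.334 3.507 -3.088
vertex 1.672 4.561 -4.357
vertex 1.246 4.482 -3.058
endloop
endfacet
facet normal -0.311 -0.057 0.949
outer loop
vertex 1.334 3.507 -3.088
vertex 1.246 4.482 -3.058
vertex 0.487 3.93 -3.34
endloop
endfacet
facet normal 0.311 0.058 -0.949
outer loop
vertex 1.672 4.561 -4.357
vertex 0.913 4.01 -4.64
vertex 0.825 4.985 -4.609
endloop
endfacet
facet normal 0.396 0.900 0.184
outer loop
vertex 1.672 4.561 -4.357
vertex 0.825 4.985 -4.609
vertex 1.246 4.482 -3.058
endloop
endfacet
facet normal 0.396 0.900 0.184
outer loop
vertex 1.246 4.482 -3.058
vertex 0.825 4.985 -4.609
vertex 0.399 4.906 -3.31
endloop
endfacet
facet normal -0.311 -0.057 0.949
outer loop
vertex 1.246 4.482 -3.058
vertex 0.399 4.906 -3.31
vertex 0.487 3.93 -3.34
endloop
endfacet
facet normal 0.311 0.058 -0.949
outer loop
vertex 0.825 4.985 -4.609
vertex 0.913 4.01 -4.64
vertex 0.066 4.433 -4.892
endloop
endfacet
facet normal -0.551 0.824 -0.131
outer loop
vertex 0.825 4.985 -4.609
vertex 0.066 4.433 -4.892
vertex 0.399 4.906 -3.31
endloop
endfacet
facet normal -0.551 0.824 -0.130
outer loop
vertex 0.399 4.906 -3.31
vertex 0.066 4.433 -4.892
vertex -0.36 4.354 -3.592
endloop
endfacet
facet normal -0.311 -0.057 0.949
outer loop
vertex 0.399 4.906 -3.31
vertex -0.36 4.354 -3.592
vertex 0.487 3.93 -3.34
endloop
endfacet
facet normal 0.311 0.057 -0.949
outer loop
vertex 0.066 4.433 -4.892
vertex 0.913 4.01 -4.64
vertex 0.154 3.458 -4.922
endloop
endfacet
facet normal -0.946 -0.076 -0.315
outer loop
vertex 0.066 4.433 -4.892
vertex 0.154 3.458 -4.922
vertex -0.36 4.354 -3.592
endloop
endfacet
facet normal -0.946 -0.075 -0.315
outer loop
vertex -0.36 4.354 -3.592
vertex 0.154 3.458 -4.922
vertex -0.272 3.379 -3.623
endloop
endfacet
facet normal -0.311 -0.058 0.949
outer loop
vertex -0.36 4.354 -3.592
vertex -0.272 3.379 -3.623
vertex 0.487 3.93 -3.34
endloop
endfacet
facet normal 0.311 0.057 -0.949
outer loop
vertex 0.154 3.458 -4.922
vertex 0.913 4.01 -4.64
vertex 1.001 3.034 -4.67
endloop
endfacet
facet normal -0.396 -0.900 -0.184
outer loop
vertex 0.154 3.458 -4.922
vertex 1.001 3.034 -4.67
vertex -0.272 3.379 -3.623
endloop
endfacet
facet normal -0.396 -0.900 -0.184
outer loop
vertex -0.272 3.379 -3.623
vertex 1.001 3.034 -4.67
vertex 0.575 2.955 -3.371
endloop
endfacet
facet normal -0.311 -0.058 0.949
outer loop
vertex -0.272 3.379 -3.623
vertex 0.575 2.955 -3.371
vertex 0.487 3.93 -3.34
endloop
endfacet
facet normal 0.311 0.057 -0.949
outer loop
vertex 1.001 3.034 -4.67
vertex 0.913 4.01 -4.64
vertex 1.76 3.586 -4.388
endloop
endfacet
facet normal 0.551 -0.824 0.131
outer loop
vertex 1.001 3.034 -4.67
vertex 1.76 3.586 -4.388
vertex 0.575 2.955 -3.371
endloop
endfacet
facet normal 0.551 -0.824 0.130
outer loop
vertex 0.575 2.955 -3.371
vertex 1.76 3.586 -4.388
vertex 1.334 3.507 -3.088
endloop
endfacet
facet normal -0.311 -0.058 0.949
outer loop
vertex 0.575 2.955 -3.371
vertex 1.334 3.507 -3.088
vertex 0.487 3.93 -3.34
endloop
endfacet

endsolid


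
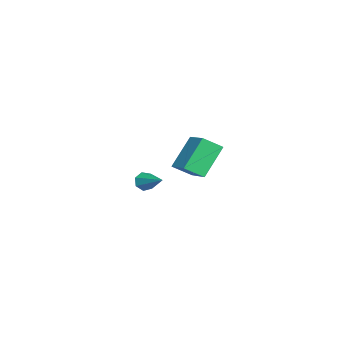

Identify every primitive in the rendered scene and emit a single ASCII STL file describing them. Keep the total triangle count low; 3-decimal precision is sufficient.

solid 
facet normal -0.529 0.361 0.768
outer loop
vertex 2.461 1.135 1.535
vertex 3.706 1.889 2.038
vertex 2.169 2.032 0.913
endloop
endfacet
facet normal -0.809 -0.489 -0.326
outer loop
vertex 3.194 1.331 -0.578
vertex 2.461 1.135 1.535
vertex 2.169 2.032 0.913
endloop
endfacet
facet normal -0.529 0.361 0.768
outer loop
vertex 2.169 2.032 0.913
vertex 3.706 1.889 2.038
vertex 3.414 2.786 1.415
endloop
endfacet
facet normal -0.259 0.794 -0.551
outer loop
vertex 3.414 2.786 1.415
vertex 3.194 1.331 -0.578
vertex 2.169 2.032 0.913
endloop
endfacet
facet normal 0.258 -0.794 0.551
outer loop
vertex 2.461 1.135 1.535
vertex 4.731 1.188 0.547
vertex 3.706 1.889 2.038
endloop
endfacet
facet normal -0.809 -0.490 -0.326
outer loop
vertex 3.486 0.434 0.045
vertex 2.461 1.135 1.535
vertex 3.194 1.331 -0.578
endloop
endfacet
facet normal 0.258 -0.793 0.551
outer loop
vertex 3.486 0.434 0.045
vertex 4.731 1.188 0.547
vertex 2.461 1.135 1.535
endloop
endfacet
facet normal 0.809 0.490 0.326
outer loop
vertex 3.706 1.889 2.038
vertex 4.731 1.188 0.547
vertex 3.414 2.786 1.415
endloop
endfacet
facet normal -0.258 0.794 -0.551
outer loop
vertex 4.439 2.085 -0.075
vertex 3.194 1.331 -0.578
vertex 3.414 2.786 1.415
endloop
endfacet
facet normal 0.809 0.489 0.326
outer loop
vertex 3.414 2.786 1.415
vertex 4.731 1.188 0.547
vertex 4.439 2.085 -0.075
endloop
endfacet
facet normal 0.529 -0.361 -0.768
outer loop
vertex 4.439 2.085 -0.075
vertex 3.486 0.434 0.045
vertex 3.194 1.331 -0.578
endloop
endfacet
facet normal 0.528 -0.361 -0.768
outer loop
vertex 4.731 1.188 0.547
vertex 3.486 0.434 0.045
vertex 4.439 2.085 -0.075
endloop
endfacet
facet normal -0.665 -0.625 -0.409
outer loop
vertex -2.412 -1.93 -4.493
vertex -2.741 -1.908 -3.992
vertex -2.774 -1.556 -4.476
endloop
endfacet
facet normal 0.460 0.479 -0.747
outer loop
vertex -2.412 -1.93 -4.493
vertex -2.774 -1.556 -4.476
vertex -1.599 -0.832 -3.288
endloop
endfacet
facet normal -0.663 -0.626 -0.410
outer loop
vertex -2.774 -1.556 -4.476
vertex -2.741 -1.908 -3.992
vertex -3.112 -1.448 -4.095
endloop
endfacet
facet normal -0.157 0.905 -0.396
outer loop
vertex -2.774 -1.556 -4.476
vertex -3.112 -1.448 -4.095
vertex -1.599 -0.832 -3.288
endloop
endfacet
facet normal -0.663 -0.627 -0.409
outer loop
vertex -3.112 -1.448 -4.095
vertex -2.741 -1.908 -3.992
vertex -3.17 -1.686 -3.636
endloop
endfacet
facet normal -0.506 0.790 0.346
outer loop
vertex -3.112 -1.448 -4.095
vertex -3.17 -1.686 -3.636
vertex -1.599 -0.832 -3.288
endloop
endfacet
facet normal -0.664 -0.626 -0.410
outer loop
vertex -3.17 -1.686 -3.636
vertex -2.741 -1.908 -3.992
vertex -2.905 -2.092 -3.445
endloop
endfacet
facet normal -0.324 0.221 0.920
outer loop
vertex -3.17 -1.686 -3.636
vertex -2.905 -2.092 -3.445
vertex -1.599 -0.832 -3.288
endloop
endfacet
facet normal -0.664 -0.626 -0.410
outer loop
vertex -2.905 -2.092 -3.445
vertex -2.741 -1.908 -3.992
vertex -2.517 -2.359 -3.666
endloop
endfacet
facet normal 0.252 -0.373 0.893
outer loop
vertex -2.905 -2.092 -3.445
vertex -2.517 -2.359 -3.666
vertex -1.599 -0.832 -3.288
endloop
endfacet
facet normal -0.664 -0.626 -0.409
outer loop
vertex -2.517 -2.359 -3.666
vertex -2.741 -1.908 -3.992
vertex -2.298 -2.287 -4.132
endloop
endfacet
facet normal 0.788 -0.545 0.286
outer loop
vertex -2.517 -2.359 -3.666
vertex -2.298 -2.287 -4.132
vertex -1.599 -0.832 -3.288
endloop
endfacet
facet normal -0.664 -0.626 -0.409
outer loop
vertex -2.298 -2.287 -4.132
vertex -2.741 -1.908 -3.992
vertex -2.412 -1.93 -4.493
endloop
endfacet
facet normal 0.881 -0.166 -0.443
outer loop
vertex -2.298 -2.287 -4.132
vertex -2.412 -1.93 -4.493
vertex -1.599 -0.832 -3.288
endloop
endfacet

endsolid


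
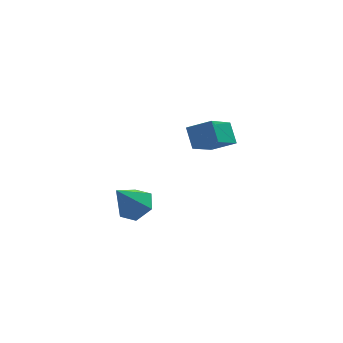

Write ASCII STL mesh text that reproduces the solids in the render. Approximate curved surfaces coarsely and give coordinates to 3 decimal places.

solid 
facet normal 0.514 0.105 -0.851
outer loop
vertex -2.887 0.03 -4.203
vertex -3.381 0.701 -4.418
vertex -2.659 0.825 -3.967
endloop
endfacet
facet normal 0.543 -0.378 0.750
outer loop
vertex -2.887 0.03 -4.203
vertex -2.659 0.825 -3.967
vertex -4.259 0.519 -2.962
endloop
endfacet
facet normal 0.514 0.107 -0.851
outer loop
vertex -2.659 0.825 -3.967
vertex -3.381 0.701 -4.418
vertex -3.153 1.496 -4.181
endloop
endfacet
facet normal 0.379 0.523 0.763
outer loop
vertex -2.659 0.825 -3.967
vertex -3.153 1.496 -4.181
vertex -4.259 0.519 -2.962
endloop
endfacet
facet normal 0.513 0.107 -0.851
outer loop
vertex -3.153 1.496 -4.181
vertex -3.381 0.701 -4.418
vertex -3.875 1.371 -4.632
endloop
endfacet
facet normal -0.370 0.859 0.353
outer loop
vertex -3.153 1.496 -4.181
vertex -3.875 1.371 -4.632
vertex -4.259 0.519 -2.962
endloop
endfacet
facet normal 0.514 0.107 -0.851
outer loop
vertex -3.875 1.371 -4.632
vertex -3.381 0.701 -4.418
vertex -4.102 0.577 -4.869
endloop
endfacet
facet normal -0.953 0.293 -0.070
outer loop
vertex -3.875 1.371 -4.632
vertex -4.102 0.577 -4.869
vertex -4.259 0.519 -2.962
endloop
endfacet
facet normal 0.514 0.106 -0.851
outer loop
vertex -4.102 0.577 -4.869
vertex -3.381 0.701 -4.418
vertex -3.608 -0.094 -4.654
endloop
endfacet
facet normal -0.790 -0.608 -0.083
outer loop
vertex -4.102 0.577 -4.869
vertex -3.608 -0.094 -4.654
vertex -4.259 0.519 -2.962
endloop
endfacet
facet normal 0.514 0.106 -0.851
outer loop
vertex -3.608 -0.094 -4.654
vertex -3.381 0.701 -4.418
vertex -2.887 0.03 -4.203
endloop
endfacet
facet normal -0.042 -0.944 0.326
outer loop
vertex -3.608 -0.094 -4.654
vertex -2.887 0.03 -4.203
vertex -4.259 0.519 -2.962
endloop
endfacet
facet normal -0.824 0.345 -0.450
outer loop
vertex -1.624 -0.599 1.436
vertex -0.467 0.426 0.104
vertex -1.624 -1.415 0.809
endloop
endfacet
facet normal -0.567 -0.502 0.653
outer loop
vertex -0.693 -1.806 1.316
vertex -1.624 -0.599 1.436
vertex -1.624 -1.415 0.809
endloop
endfacet
facet normal -0.824 0.346 -0.450
outer loop
vertex -1.624 -1.415 0.809
vertex -0.467 0.426 0.104
vertex -0.467 -0.391 -0.524
endloop
endfacet
facet normal -0.001 -0.793 -0.610
outer loop
vertex -0.467 -0.391 -0.524
vertex -0.693 -1.806 1.316
vertex -1.624 -1.415 0.809
endloop
endfacet
facet normal 0.000 0.792 0.610
outer loop
vertex -1.624 -0.599 1.436
vertex 0.464 0.035 0.611
vertex -0.467 0.426 0.104
endloop
endfacet
facet normal -0.567 -0.502 0.653
outer loop
vertex -0.693 -0.989 1.944
vertex -1.624 -0.599 1.436
vertex -0.693 -1.806 1.316
endloop
endfacet
facet normal -0.000 0.793 0.609
outer loop
vertex -0.693 -0.989 1.944
vertex 0.464 0.035 0.611
vertex -1.624 -0.599 1.436
endloop
endfacet
facet normal 0.567 0.502 -0.653
outer loop
vertex -0.467 0.426 0.104
vertex 0.464 0.035 0.611
vertex -0.467 -0.391 -0.524
endloop
endfacet
facet normal 0.001 -0.793 -0.610
outer loop
vertex 0.464 -0.781 -0.016
vertex -0.693 -1.806 1.316
vertex -0.467 -0.391 -0.524
endloop
endfacet
facet normal 0.567 0.502 -0.653
outer loop
vertex -0.467 -0.391 -0.524
vertex 0.464 0.035 0.611
vertex 0.464 -0.781 -0.016
endloop
endfacet
facet normal 0.824 -0.346 0.450
outer loop
vertex 0.464 -0.781 -0.016
vertex -0.693 -0.989 1.944
vertex -0.693 -1.806 1.316
endloop
endfacet
facet normal 0.824 -0.345 0.450
outer loop
vertex 0.464 0.035 0.611
vertex -0.693 -0.989 1.944
vertex 0.464 -0.781 -0.016
endloop
endfacet

endsolid


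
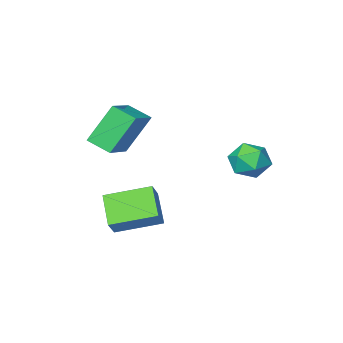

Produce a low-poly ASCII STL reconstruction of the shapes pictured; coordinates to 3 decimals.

solid 
facet normal -0.517 0.105 0.849
outer loop
vertex -0.469 -1.991 2.58
vertex 0.749 -1.054 3.206
vertex -0.958 -1.083 2.17
endloop
endfacet
facet normal -0.733 -0.565 -0.378
outer loop
vertex 0.051 -1.286 0.514
vertex -0.469 -1.991 2.58
vertex -0.958 -1.083 2.17
endloop
endfacet
facet normal -0.517 0.104 0.849
outer loop
vertex -0.958 -1.083 2.17
vertex 0.749 -1.054 3.206
vertex 0.26 -0.145 2.797
endloop
endfacet
facet normal -0.441 0.819 -0.369
outer loop
vertex 0.26 -0.145 2.797
vertex 0.051 -1.286 0.514
vertex -0.958 -1.083 2.17
endloop
endfacet
facet normal 0.440 -0.819 0.369
outer loop
vertex -0.469 -1.991 2.58
vertex 1.758 -1.257 1.55
vertex 0.749 -1.054 3.206
endloop
endfacet
facet normal -0.734 -0.565 -0.377
outer loop
vertex 0.54 -2.195 0.923
vertex -0.469 -1.991 2.58
vertex 0.051 -1.286 0.514
endloop
endfacet
facet normal 0.440 -0.818 0.369
outer loop
vertex 0.54 -2.195 0.923
vertex 1.758 -1.257 1.55
vertex -0.469 -1.991 2.58
endloop
endfacet
facet normal 0.734 0.565 0.378
outer loop
vertex 0.749 -1.054 3.206
vertex 1.758 -1.257 1.55
vertex 0.26 -0.145 2.797
endloop
endfacet
facet normal -0.440 0.819 -0.369
outer loop
vertex 1.269 -0.349 1.14
vertex 0.051 -1.286 0.514
vertex 0.26 -0.145 2.797
endloop
endfacet
facet normal 0.734 0.565 0.377
outer loop
vertex 0.26 -0.145 2.797
vertex 1.758 -1.257 1.55
vertex 1.269 -0.349 1.14
endloop
endfacet
facet normal 0.517 -0.104 -0.850
outer loop
vertex 1.269 -0.349 1.14
vertex 0.54 -2.195 0.923
vertex 0.051 -1.286 0.514
endloop
endfacet
facet normal 0.518 -0.105 -0.849
outer loop
vertex 1.758 -1.257 1.55
vertex 0.54 -2.195 0.923
vertex 1.269 -0.349 1.14
endloop
endfacet
facet normal -0.500 -0.426 -0.754
outer loop
vertex 0.751 -1.453 -2.201
vertex -0.863 -0.464 -1.691
vertex 1.174 -0.274 -3.148
endloop
endfacet
facet normal 0.824 -0.504 -0.260
outer loop
vertex 1.663 0.144 -2.409
vertex 0.751 -1.453 -2.201
vertex 1.174 -0.274 -3.148
endloop
endfacet
facet normal -0.499 -0.427 -0.754
outer loop
vertex 1.174 -0.274 -3.148
vertex -0.863 -0.464 -1.691
vertex -0.44 0.714 -2.638
endloop
endfacet
facet normal 0.269 0.751 -0.603
outer loop
vertex -0.44 0.714 -2.638
vertex 1.663 0.144 -2.409
vertex 1.174 -0.274 -3.148
endloop
endfacet
facet normal -0.270 -0.751 0.603
outer loop
vertex 0.751 -1.453 -2.201
vertex -0.374 -0.046 -0.952
vertex -0.863 -0.464 -1.691
endloop
endfacet
facet normal 0.824 -0.504 -0.259
outer loop
vertex 1.24 -1.034 -1.462
vertex 0.751 -1.453 -2.201
vertex 1.663 0.144 -2.409
endloop
endfacet
facet normal -0.269 -0.751 0.604
outer loop
vertex 1.24 -1.034 -1.462
vertex -0.374 -0.046 -0.952
vertex 0.751 -1.453 -2.201
endloop
endfacet
facet normal -0.824 0.504 0.260
outer loop
vertex -0.863 -0.464 -1.691
vertex -0.374 -0.046 -0.952
vertex -0.44 0.714 -2.638
endloop
endfacet
facet normal 0.269 0.750 -0.604
outer loop
vertex 0.049 1.133 -1.899
vertex 1.663 0.144 -2.409
vertex -0.44 0.714 -2.638
endloop
endfacet
facet normal -0.824 0.504 0.259
outer loop
vertex -0.44 0.714 -2.638
vertex -0.374 -0.046 -0.952
vertex 0.049 1.133 -1.899
endloop
endfacet
facet normal 0.500 0.427 0.754
outer loop
vertex 0.049 1.133 -1.899
vertex 1.24 -1.034 -1.462
vertex 1.663 0.144 -2.409
endloop
endfacet
facet normal 0.499 0.427 0.754
outer loop
vertex -0.374 -0.046 -0.952
vertex 1.24 -1.034 -1.462
vertex 0.049 1.133 -1.899
endloop
endfacet
facet normal -0.474 -0.630 0.615
outer loop
vertex -4.177 1.896 0.972
vertex -3.723 1.193 0.602
vertex -3.373 1.634 1.323
endloop
endfacet
facet normal -0.397 0.012 0.918
outer loop
vertex -4.177 1.896 0.972
vertex -3.373 1.634 1.323
vertex -3.564 2.524 1.229
endloop
endfacet
facet normal -0.714 0.493 0.497
outer loop
vertex -4.177 1.896 0.972
vertex -3.564 2.524 1.229
vertex -4.031 2.633 0.45
endloop
endfacet
facet normal -0.987 0.149 -0.066
outer loop
vertex -4.177 1.896 0.972
vertex -4.031 2.633 0.45
vertex -4.129 1.81 0.062
endloop
endfacet
facet normal -0.838 -0.545 0.007
outer loop
vertex -4.177 1.896 0.972
vertex -4.129 1.81 0.062
vertex -3.723 1.193 0.602
endloop
endfacet
facet normal 0.300 0.164 0.940
outer loop
vertex -3.564 2.524 1.229
vertex -3.373 1.634 1.323
vertex -2.731 2.21 1.018
endloop
endfacet
facet normal 0.176 -0.875 0.450
outer loop
vertex -3.373 1.634 1.323
vertex -3.723 1.193 0.602
vertex -2.829 1.387 0.63
endloop
endfacet
facet normal -0.413 -0.738 -0.533
outer loop
vertex -3.723 1.193 0.602
vertex -4.129 1.81 0.062
vertex -3.296 1.496 -0.149
endloop
endfacet
facet normal -0.654 0.385 -0.651
outer loop
vertex -4.129 1.81 0.062
vertex -4.031 2.633 0.45
vertex -3.487 2.386 -0.243
endloop
endfacet
facet normal -0.213 0.942 0.259
outer loop
vertex -4.031 2.633 0.45
vertex -3.564 2.524 1.229
vertex -3.137 2.827 0.478
endloop
endfacet
facet normal 0.987 -0.149 0.066
outer loop
vertex -2.683 2.124 0.108
vertex -2.731 2.21 1.018
vertex -2.829 1.387 0.63
endloop
endfacet
facet normal 0.714 -0.493 -0.497
outer loop
vertex -2.683 2.124 0.108
vertex -2.829 1.387 0.63
vertex -3.296 1.496 -0.149
endloop
endfacet
facet normal 0.397 -0.012 -0.918
outer loop
vertex -2.683 2.124 0.108
vertex -3.296 1.496 -0.149
vertex -3.487 2.386 -0.243
endloop
endfacet
facet normal 0.474 0.630 -0.615
outer loop
vertex -2.683 2.124 0.108
vertex -3.487 2.386 -0.243
vertex -3.137 2.827 0.478
endloop
endfacet
facet normal 0.838 0.545 -0.007
outer loop
vertex -2.683 2.124 0.108
vertex -3.137 2.827 0.478
vertex -2.731 2.21 1.018
endloop
endfacet
facet normal 0.654 -0.385 0.651
outer loop
vertex -2.829 1.387 0.63
vertex -2.731 2.21 1.018
vertex -3.373 1.634 1.323
endloop
endfacet
facet normal 0.213 -0.942 -0.259
outer loop
vertex -3.296 1.496 -0.149
vertex -2.829 1.387 0.63
vertex -3.723 1.193 0.602
endloop
endfacet
facet normal -0.300 -0.164 -0.940
outer loop
vertex -3.487 2.386 -0.243
vertex -3.296 1.496 -0.149
vertex -4.129 1.81 0.062
endloop
endfacet
facet normal -0.176 0.875 -0.450
outer loop
vertex -3.137 2.827 0.478
vertex -3.487 2.386 -0.243
vertex -4.031 2.633 0.45
endloop
endfacet
facet normal 0.413 0.738 0.533
outer loop
vertex -2.731 2.21 1.018
vertex -3.137 2.827 0.478
vertex -3.564 2.524 1.229
endloop
endfacet

endsolid


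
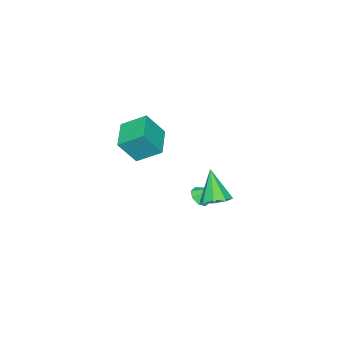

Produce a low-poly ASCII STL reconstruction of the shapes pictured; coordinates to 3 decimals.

solid 
facet normal 0.238 0.365 -0.900
outer loop
vertex -0.601 4.327 2.761
vertex -1.324 3.994 2.435
vertex -1.109 4.744 2.796
endloop
endfacet
facet normal 0.459 0.498 0.736
outer loop
vertex -0.601 4.327 2.761
vertex -1.109 4.744 2.796
vertex -1.796 3.266 4.225
endloop
endfacet
facet normal 0.237 0.365 -0.900
outer loop
vertex -1.109 4.744 2.796
vertex -1.324 3.994 2.435
vertex -1.743 4.722 2.62
endloop
endfacet
facet normal -0.207 0.728 0.654
outer loop
vertex -1.109 4.744 2.796
vertex -1.743 4.722 2.62
vertex -1.796 3.266 4.225
endloop
endfacet
facet normal 0.238 0.366 -0.900
outer loop
vertex -1.743 4.722 2.62
vertex -1.324 3.994 2.435
vertex -2.131 4.273 2.335
endloop
endfacet
facet normal -0.805 0.452 0.384
outer loop
vertex -1.743 4.722 2.62
vertex -2.131 4.273 2.335
vertex -1.796 3.266 4.225
endloop
endfacet
facet normal 0.238 0.367 -0.899
outer loop
vertex -2.131 4.273 2.335
vertex -1.324 3.994 2.435
vertex -2.046 3.661 2.108
endloop
endfacet
facet normal -0.982 -0.168 0.085
outer loop
vertex -2.131 4.273 2.335
vertex -2.046 3.661 2.108
vertex -1.796 3.266 4.225
endloop
endfacet
facet normal 0.239 0.366 -0.899
outer loop
vertex -2.046 3.661 2.108
vertex -1.324 3.994 2.435
vertex -1.538 3.244 2.073
endloop
endfacet
facet normal -0.636 -0.769 -0.068
outer loop
vertex -2.046 3.661 2.108
vertex -1.538 3.244 2.073
vertex -1.796 3.266 4.225
endloop
endfacet
facet normal 0.237 0.366 -0.900
outer loop
vertex -1.538 3.244 2.073
vertex -1.324 3.994 2.435
vertex -0.905 3.266 2.249
endloop
endfacet
facet normal 0.031 -0.999 0.014
outer loop
vertex -1.538 3.244 2.073
vertex -0.905 3.266 2.249
vertex -1.796 3.266 4.225
endloop
endfacet
facet normal 0.237 0.366 -0.900
outer loop
vertex -0.905 3.266 2.249
vertex -1.324 3.994 2.435
vertex -0.516 3.715 2.534
endloop
endfacet
facet normal 0.628 -0.724 0.283
outer loop
vertex -0.905 3.266 2.249
vertex -0.516 3.715 2.534
vertex -1.796 3.266 4.225
endloop
endfacet
facet normal 0.237 0.367 -0.900
outer loop
vertex -0.516 3.715 2.534
vertex -1.324 3.994 2.435
vertex -0.601 4.327 2.761
endloop
endfacet
facet normal 0.806 -0.104 0.583
outer loop
vertex -0.516 3.715 2.534
vertex -0.601 4.327 2.761
vertex -1.796 3.266 4.225
endloop
endfacet
facet normal -0.830 -0.517 0.208
outer loop
vertex -4.448 -2.782 4.529
vertex -5.224 -2.122 3.069
vertex -3.862 -4.086 3.627
endloop
endfacet
facet normal 0.436 -0.371 0.820
outer loop
vertex -2.276 -3.098 3.231
vertex -4.448 -2.782 4.529
vertex -3.862 -4.086 3.627
endloop
endfacet
facet normal -0.830 -0.517 0.207
outer loop
vertex -3.862 -4.086 3.627
vertex -5.224 -2.122 3.069
vertex -4.638 -3.425 2.168
endloop
endfacet
facet normal 0.347 -0.771 -0.534
outer loop
vertex -4.638 -3.425 2.168
vertex -2.276 -3.098 3.231
vertex -3.862 -4.086 3.627
endloop
endfacet
facet normal -0.347 0.771 0.533
outer loop
vertex -4.448 -2.782 4.529
vertex -3.638 -1.134 2.673
vertex -5.224 -2.122 3.069
endloop
endfacet
facet normal 0.436 -0.371 0.820
outer loop
vertex -2.862 -1.795 4.132
vertex -4.448 -2.782 4.529
vertex -2.276 -3.098 3.231
endloop
endfacet
facet normal -0.346 0.771 0.534
outer loop
vertex -2.862 -1.795 4.132
vertex -3.638 -1.134 2.673
vertex -4.448 -2.782 4.529
endloop
endfacet
facet normal -0.436 0.371 -0.820
outer loop
vertex -5.224 -2.122 3.069
vertex -3.638 -1.134 2.673
vertex -4.638 -3.425 2.168
endloop
endfacet
facet normal 0.347 -0.772 -0.533
outer loop
vertex -3.052 -2.438 1.771
vertex -2.276 -3.098 3.231
vertex -4.638 -3.425 2.168
endloop
endfacet
facet normal -0.436 0.371 -0.820
outer loop
vertex -4.638 -3.425 2.168
vertex -3.638 -1.134 2.673
vertex -3.052 -2.438 1.771
endloop
endfacet
facet normal 0.830 0.517 -0.208
outer loop
vertex -3.052 -2.438 1.771
vertex -2.862 -1.795 4.132
vertex -2.276 -3.098 3.231
endloop
endfacet
facet normal 0.831 0.517 -0.208
outer loop
vertex -3.638 -1.134 2.673
vertex -2.862 -1.795 4.132
vertex -3.052 -2.438 1.771
endloop
endfacet
facet normal 0.199 -0.675 -0.710
outer loop
vertex -2.373 1.649 1.505
vertex -2.656 2.047 1.047
vertex -2.037 1.972 1.292
endloop
endfacet
facet normal 0.564 -0.043 0.825
outer loop
vertex -2.373 1.649 1.505
vertex -2.037 1.972 1.292
vertex -2.904 2.893 1.933
endloop
endfacet
facet normal 0.198 -0.677 -0.709
outer loop
vertex -2.037 1.972 1.292
vertex -2.656 2.047 1.047
vertex -2.063 2.339 0.934
endloop
endfacet
facet normal 0.789 0.457 0.411
outer loop
vertex -2.037 1.972 1.292
vertex -2.063 2.339 0.934
vertex -2.904 2.893 1.933
endloop
endfacet
facet normal 0.198 -0.676 -0.710
outer loop
vertex -2.063 2.339 0.934
vertex -2.656 2.047 1.047
vertex -2.437 2.535 0.643
endloop
endfacet
facet normal 0.499 0.864 -0.059
outer loop
vertex -2.063 2.339 0.934
vertex -2.437 2.535 0.643
vertex -2.904 2.893 1.933
endloop
endfacet
facet normal 0.199 -0.676 -0.709
outer loop
vertex -2.437 2.535 0.643
vertex -2.656 2.047 1.047
vertex -2.939 2.445 0.588
endloop
endfacet
facet normal -0.135 0.941 -0.310
outer loop
vertex -2.437 2.535 0.643
vertex -2.939 2.445 0.588
vertex -2.904 2.893 1.933
endloop
endfacet
facet normal 0.197 -0.677 -0.709
outer loop
vertex -2.939 2.445 0.588
vertex -2.656 2.047 1.047
vertex -3.275 2.123 0.802
endloop
endfacet
facet normal -0.741 0.643 -0.195
outer loop
vertex -2.939 2.445 0.588
vertex -3.275 2.123 0.802
vertex -2.904 2.893 1.933
endloop
endfacet
facet normal 0.198 -0.676 -0.710
outer loop
vertex -3.275 2.123 0.802
vertex -2.656 2.047 1.047
vertex -3.249 1.756 1.159
endloop
endfacet
facet normal -0.965 0.144 0.218
outer loop
vertex -3.275 2.123 0.802
vertex -3.249 1.756 1.159
vertex -2.904 2.893 1.933
endloop
endfacet
facet normal 0.198 -0.676 -0.710
outer loop
vertex -3.249 1.756 1.159
vertex -2.656 2.047 1.047
vertex -2.875 1.56 1.45
endloop
endfacet
facet normal -0.675 -0.264 0.689
outer loop
vertex -3.249 1.756 1.159
vertex -2.875 1.56 1.45
vertex -2.904 2.893 1.933
endloop
endfacet
facet normal 0.198 -0.676 -0.710
outer loop
vertex -2.875 1.56 1.45
vertex -2.656 2.047 1.047
vertex -2.373 1.649 1.505
endloop
endfacet
facet normal -0.042 -0.341 0.939
outer loop
vertex -2.875 1.56 1.45
vertex -2.373 1.649 1.505
vertex -2.904 2.893 1.933
endloop
endfacet

endsolid


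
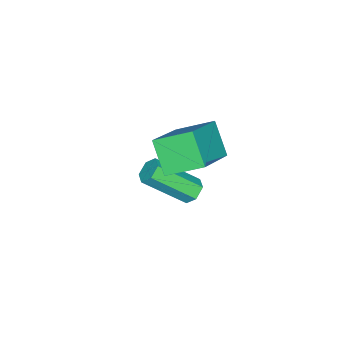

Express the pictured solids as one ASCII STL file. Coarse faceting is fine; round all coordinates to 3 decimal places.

solid 
facet normal -0.421 -0.547 0.724
outer loop
vertex 4.249 1.96 0.41
vertex 3.769 3.154 1.034
vertex 2.411 1.831 -0.756
endloop
endfacet
facet normal 0.336 -0.835 -0.437
outer loop
vertex 2.991 2.586 -1.754
vertex 4.249 1.96 0.41
vertex 2.411 1.831 -0.756
endloop
endfacet
facet normal -0.420 -0.548 0.724
outer loop
vertex 2.411 1.831 -0.756
vertex 3.769 3.154 1.034
vertex 1.931 3.025 -0.131
endloop
endfacet
facet normal -0.843 -0.059 -0.535
outer loop
vertex 1.931 3.025 -0.131
vertex 2.991 2.586 -1.754
vertex 2.411 1.831 -0.756
endloop
endfacet
facet normal 0.843 0.059 0.535
outer loop
vertex 4.249 1.96 0.41
vertex 4.349 3.909 0.036
vertex 3.769 3.154 1.034
endloop
endfacet
facet normal 0.335 -0.835 -0.436
outer loop
vertex 4.829 2.715 -0.589
vertex 4.249 1.96 0.41
vertex 2.991 2.586 -1.754
endloop
endfacet
facet normal 0.843 0.059 0.534
outer loop
vertex 4.829 2.715 -0.589
vertex 4.349 3.909 0.036
vertex 4.249 1.96 0.41
endloop
endfacet
facet normal -0.335 0.835 0.437
outer loop
vertex 3.769 3.154 1.034
vertex 4.349 3.909 0.036
vertex 1.931 3.025 -0.131
endloop
endfacet
facet normal -0.843 -0.060 -0.534
outer loop
vertex 2.511 3.78 -1.13
vertex 2.991 2.586 -1.754
vertex 1.931 3.025 -0.131
endloop
endfacet
facet normal -0.335 0.835 0.436
outer loop
vertex 1.931 3.025 -0.131
vertex 4.349 3.909 0.036
vertex 2.511 3.78 -1.13
endloop
endfacet
facet normal 0.420 0.547 -0.724
outer loop
vertex 2.511 3.78 -1.13
vertex 4.829 2.715 -0.589
vertex 2.991 2.586 -1.754
endloop
endfacet
facet normal 0.420 0.548 -0.723
outer loop
vertex 4.349 3.909 0.036
vertex 4.829 2.715 -0.589
vertex 2.511 3.78 -1.13
endloop
endfacet
facet normal -0.374 0.674 -0.636
outer loop
vertex 2.727 2.407 -4.347
vertex 2.295 2.438 -4.06
vertex 2.696 2.754 -3.961
endloop
endfacet
facet normal 0.925 0.316 -0.210
outer loop
vertex 2.727 2.407 -4.347
vertex 2.696 2.754 -3.961
vertex 3.457 1.091 -3.107
endloop
endfacet
facet normal 0.925 0.316 -0.210
outer loop
vertex 3.457 1.091 -3.107
vertex 2.696 2.754 -3.961
vertex 3.426 1.438 -2.721
endloop
endfacet
facet normal 0.374 -0.674 0.636
outer loop
vertex 3.457 1.091 -3.107
vertex 3.426 1.438 -2.721
vertex 3.025 1.122 -2.82
endloop
endfacet
facet normal -0.374 0.674 -0.636
outer loop
vertex 2.696 2.754 -3.961
vertex 2.295 2.438 -4.06
vertex 2.264 2.785 -3.674
endloop
endfacet
facet normal 0.411 0.736 0.539
outer loop
vertex 2.696 2.754 -3.961
vertex 2.264 2.785 -3.674
vertex 3.426 1.438 -2.721
endloop
endfacet
facet normal 0.411 0.736 0.539
outer loop
vertex 3.426 1.438 -2.721
vertex 2.264 2.785 -3.674
vertex 2.994 1.469 -2.434
endloop
endfacet
facet normal 0.374 -0.674 0.636
outer loop
vertex 3.426 1.438 -2.721
vertex 2.994 1.469 -2.434
vertex 3.025 1.122 -2.82
endloop
endfacet
facet normal -0.374 0.674 -0.636
outer loop
vertex 2.264 2.785 -3.674
vertex 2.295 2.438 -4.06
vertex 1.863 2.469 -3.773
endloop
endfacet
facet normal -0.515 0.419 0.748
outer loop
vertex 2.264 2.785 -3.674
vertex 1.863 2.469 -3.773
vertex 2.994 1.469 -2.434
endloop
endfacet
facet normal -0.515 0.419 0.748
outer loop
vertex 2.994 1.469 -2.434
vertex 1.863 2.469 -3.773
vertex 2.593 1.153 -2.533
endloop
endfacet
facet normal 0.374 -0.674 0.636
outer loop
vertex 2.994 1.469 -2.434
vertex 2.593 1.153 -2.533
vertex 3.025 1.122 -2.82
endloop
endfacet
facet normal -0.374 0.674 -0.636
outer loop
vertex 1.863 2.469 -3.773
vertex 2.295 2.438 -4.06
vertex 1.894 2.122 -4.159
endloop
endfacet
facet normal -0.925 -0.316 0.210
outer loop
vertex 1.863 2.469 -3.773
vertex 1.894 2.122 -4.159
vertex 2.593 1.153 -2.533
endloop
endfacet
facet normal -0.925 -0.316 0.210
outer loop
vertex 2.593 1.153 -2.533
vertex 1.894 2.122 -4.159
vertex 2.624 0.806 -2.919
endloop
endfacet
facet normal 0.374 -0.674 0.636
outer loop
vertex 2.593 1.153 -2.533
vertex 2.624 0.806 -2.919
vertex 3.025 1.122 -2.82
endloop
endfacet
facet normal -0.374 0.674 -0.636
outer loop
vertex 1.894 2.122 -4.159
vertex 2.295 2.438 -4.06
vertex 2.326 2.091 -4.446
endloop
endfacet
facet normal -0.411 -0.736 -0.539
outer loop
vertex 1.894 2.122 -4.159
vertex 2.326 2.091 -4.446
vertex 2.624 0.806 -2.919
endloop
endfacet
facet normal -0.411 -0.736 -0.539
outer loop
vertex 2.624 0.806 -2.919
vertex 2.326 2.091 -4.446
vertex 3.056 0.775 -3.206
endloop
endfacet
facet normal 0.374 -0.674 0.636
outer loop
vertex 2.624 0.806 -2.919
vertex 3.056 0.775 -3.206
vertex 3.025 1.122 -2.82
endloop
endfacet
facet normal -0.374 0.674 -0.636
outer loop
vertex 2.326 2.091 -4.446
vertex 2.295 2.438 -4.06
vertex 2.727 2.407 -4.347
endloop
endfacet
facet normal 0.515 -0.419 -0.748
outer loop
vertex 2.326 2.091 -4.446
vertex 2.727 2.407 -4.347
vertex 3.056 0.775 -3.206
endloop
endfacet
facet normal 0.515 -0.419 -0.748
outer loop
vertex 3.056 0.775 -3.206
vertex 2.727 2.407 -4.347
vertex 3.457 1.091 -3.107
endloop
endfacet
facet normal 0.374 -0.674 0.636
outer loop
vertex 3.056 0.775 -3.206
vertex 3.457 1.091 -3.107
vertex 3.025 1.122 -2.82
endloop
endfacet

endsolid


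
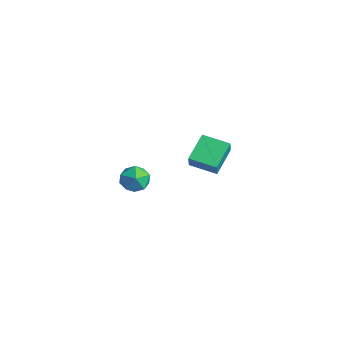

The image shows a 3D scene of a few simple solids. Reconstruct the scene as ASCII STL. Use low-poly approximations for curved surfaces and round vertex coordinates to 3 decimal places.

solid 
facet normal -0.420 0.291 -0.859
outer loop
vertex 1.027 3.402 1.632
vertex 2.004 4.148 1.407
vertex 1.676 2.348 0.957
endloop
endfacet
facet normal -0.782 -0.597 0.180
outer loop
vertex 2.016 2.112 1.653
vertex 1.027 3.402 1.632
vertex 1.676 2.348 0.957
endloop
endfacet
facet normal -0.420 0.291 -0.859
outer loop
vertex 1.676 2.348 0.957
vertex 2.004 4.148 1.407
vertex 2.653 3.094 0.732
endloop
endfacet
facet normal 0.461 -0.748 -0.479
outer loop
vertex 2.653 3.094 0.732
vertex 2.016 2.112 1.653
vertex 1.676 2.348 0.957
endloop
endfacet
facet normal -0.461 0.748 0.479
outer loop
vertex 1.027 3.402 1.632
vertex 2.344 3.912 2.103
vertex 2.004 4.148 1.407
endloop
endfacet
facet normal -0.782 -0.597 0.180
outer loop
vertex 1.367 3.166 2.328
vertex 1.027 3.402 1.632
vertex 2.016 2.112 1.653
endloop
endfacet
facet normal -0.461 0.748 0.479
outer loop
vertex 1.367 3.166 2.328
vertex 2.344 3.912 2.103
vertex 1.027 3.402 1.632
endloop
endfacet
facet normal 0.782 0.597 -0.180
outer loop
vertex 2.004 4.148 1.407
vertex 2.344 3.912 2.103
vertex 2.653 3.094 0.732
endloop
endfacet
facet normal 0.461 -0.748 -0.479
outer loop
vertex 2.993 2.858 1.428
vertex 2.016 2.112 1.653
vertex 2.653 3.094 0.732
endloop
endfacet
facet normal 0.782 0.597 -0.180
outer loop
vertex 2.653 3.094 0.732
vertex 2.344 3.912 2.103
vertex 2.993 2.858 1.428
endloop
endfacet
facet normal 0.420 -0.291 0.859
outer loop
vertex 2.993 2.858 1.428
vertex 1.367 3.166 2.328
vertex 2.016 2.112 1.653
endloop
endfacet
facet normal 0.420 -0.291 0.859
outer loop
vertex 2.344 3.912 2.103
vertex 1.367 3.166 2.328
vertex 2.993 2.858 1.428
endloop
endfacet
facet normal -0.887 0.461 -0.002
outer loop
vertex -3.941 2.924 -3.769
vertex -4.115 2.593 -3.051
vertex -3.742 3.31 -3.085
endloop
endfacet
facet normal -0.401 0.843 -0.359
outer loop
vertex -3.941 2.924 -3.769
vertex -3.742 3.31 -3.085
vertex -3.223 3.292 -3.706
endloop
endfacet
facet normal -0.146 0.436 -0.888
outer loop
vertex -3.941 2.924 -3.769
vertex -3.223 3.292 -3.706
vertex -3.275 2.564 -4.055
endloop
endfacet
facet normal -0.475 -0.197 -0.858
outer loop
vertex -3.941 2.924 -3.769
vertex -3.275 2.564 -4.055
vertex -3.827 2.131 -3.65
endloop
endfacet
facet normal -0.934 -0.181 -0.310
outer loop
vertex -3.941 2.924 -3.769
vertex -3.827 2.131 -3.65
vertex -4.115 2.593 -3.051
endloop
endfacet
facet normal 0.137 0.987 0.086
outer loop
vertex -3.223 3.292 -3.706
vertex -3.742 3.31 -3.085
vertex -2.953 3.189 -2.95
endloop
endfacet
facet normal -0.650 0.370 0.664
outer loop
vertex -3.742 3.31 -3.085
vertex -4.115 2.593 -3.051
vertex -3.505 2.756 -2.545
endloop
endfacet
facet normal -0.724 -0.669 0.168
outer loop
vertex -4.115 2.593 -3.051
vertex -3.827 2.131 -3.65
vertex -3.557 2.028 -2.894
endloop
endfacet
facet normal 0.017 -0.694 -0.720
outer loop
vertex -3.827 2.131 -3.65
vertex -3.275 2.564 -4.055
vertex -3.038 2.01 -3.515
endloop
endfacet
facet normal 0.549 0.329 -0.768
outer loop
vertex -3.275 2.564 -4.055
vertex -3.223 3.292 -3.706
vertex -2.665 2.727 -3.549
endloop
endfacet
facet normal 0.475 0.197 0.858
outer loop
vertex -2.839 2.396 -2.831
vertex -2.953 3.189 -2.95
vertex -3.505 2.756 -2.545
endloop
endfacet
facet normal 0.146 -0.436 0.888
outer loop
vertex -2.839 2.396 -2.831
vertex -3.505 2.756 -2.545
vertex -3.557 2.028 -2.894
endloop
endfacet
facet normal 0.401 -0.843 0.359
outer loop
vertex -2.839 2.396 -2.831
vertex -3.557 2.028 -2.894
vertex -3.038 2.01 -3.515
endloop
endfacet
facet normal 0.887 -0.461 0.002
outer loop
vertex -2.839 2.396 -2.831
vertex -3.038 2.01 -3.515
vertex -2.665 2.727 -3.549
endloop
endfacet
facet normal 0.934 0.181 0.310
outer loop
vertex -2.839 2.396 -2.831
vertex -2.665 2.727 -3.549
vertex -2.953 3.189 -2.95
endloop
endfacet
facet normal -0.017 0.694 0.720
outer loop
vertex -3.505 2.756 -2.545
vertex -2.953 3.189 -2.95
vertex -3.742 3.31 -3.085
endloop
endfacet
facet normal -0.549 -0.329 0.768
outer loop
vertex -3.557 2.028 -2.894
vertex -3.505 2.756 -2.545
vertex -4.115 2.593 -3.051
endloop
endfacet
facet normal -0.137 -0.987 -0.086
outer loop
vertex -3.038 2.01 -3.515
vertex -3.557 2.028 -2.894
vertex -3.827 2.131 -3.65
endloop
endfacet
facet normal 0.650 -0.370 -0.664
outer loop
vertex -2.665 2.727 -3.549
vertex -3.038 2.01 -3.515
vertex -3.275 2.564 -4.055
endloop
endfacet
facet normal 0.724 0.669 -0.168
outer loop
vertex -2.953 3.189 -2.95
vertex -2.665 2.727 -3.549
vertex -3.223 3.292 -3.706
endloop
endfacet

endsolid
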